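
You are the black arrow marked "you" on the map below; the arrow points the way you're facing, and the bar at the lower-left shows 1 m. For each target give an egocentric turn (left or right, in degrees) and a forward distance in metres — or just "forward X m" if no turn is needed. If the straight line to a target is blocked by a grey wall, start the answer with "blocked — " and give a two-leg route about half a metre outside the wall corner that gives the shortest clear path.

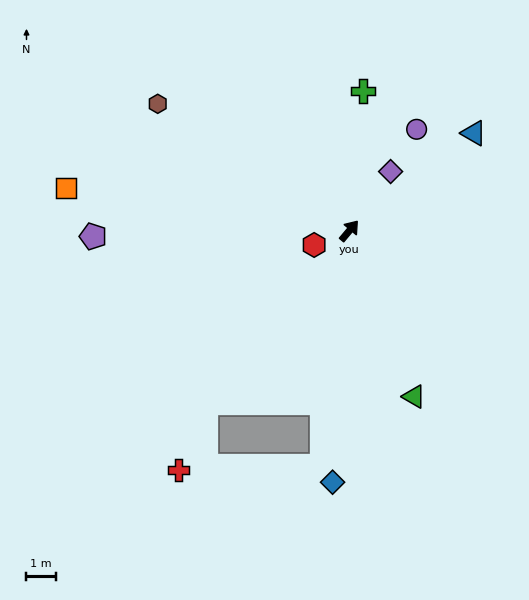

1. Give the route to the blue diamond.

turn right 144°, forward 8.6 m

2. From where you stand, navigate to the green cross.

turn left 34°, forward 4.8 m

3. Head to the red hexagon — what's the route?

turn left 152°, forward 1.3 m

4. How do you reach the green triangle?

turn right 119°, forward 6.1 m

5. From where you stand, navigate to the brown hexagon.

turn left 96°, forward 7.9 m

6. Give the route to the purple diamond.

turn left 5°, forward 2.5 m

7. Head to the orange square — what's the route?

turn left 121°, forward 9.8 m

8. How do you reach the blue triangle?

turn right 12°, forward 5.4 m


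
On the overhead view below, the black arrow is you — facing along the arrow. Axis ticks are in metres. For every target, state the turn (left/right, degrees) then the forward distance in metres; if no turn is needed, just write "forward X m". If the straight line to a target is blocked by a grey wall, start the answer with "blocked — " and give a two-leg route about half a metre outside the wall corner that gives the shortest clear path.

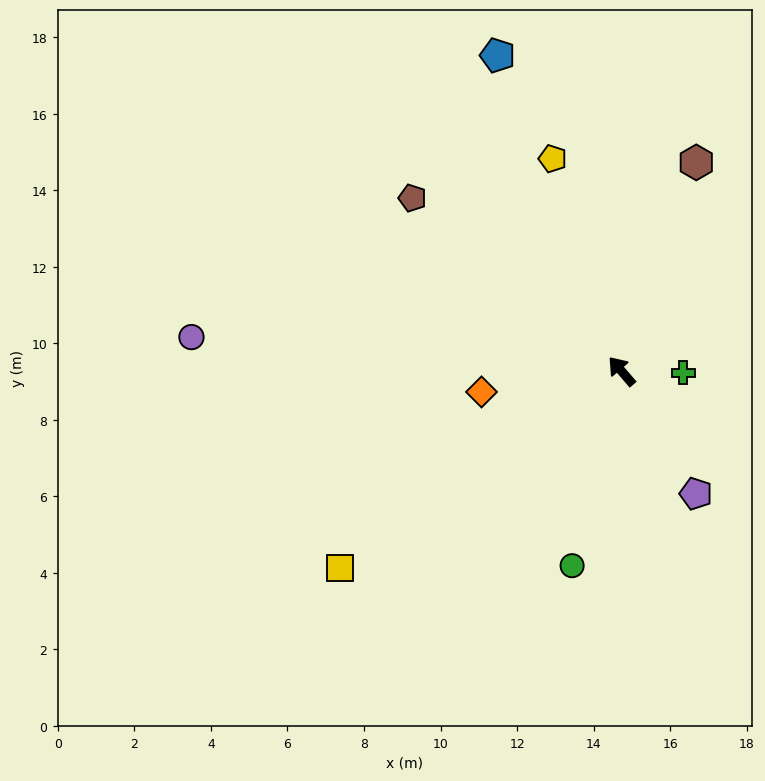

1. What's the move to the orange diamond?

turn left 58°, forward 3.7 m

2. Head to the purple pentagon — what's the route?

turn left 171°, forward 3.7 m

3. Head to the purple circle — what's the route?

turn left 45°, forward 11.3 m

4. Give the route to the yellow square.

turn left 84°, forward 9.0 m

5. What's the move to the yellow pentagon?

turn right 23°, forward 5.8 m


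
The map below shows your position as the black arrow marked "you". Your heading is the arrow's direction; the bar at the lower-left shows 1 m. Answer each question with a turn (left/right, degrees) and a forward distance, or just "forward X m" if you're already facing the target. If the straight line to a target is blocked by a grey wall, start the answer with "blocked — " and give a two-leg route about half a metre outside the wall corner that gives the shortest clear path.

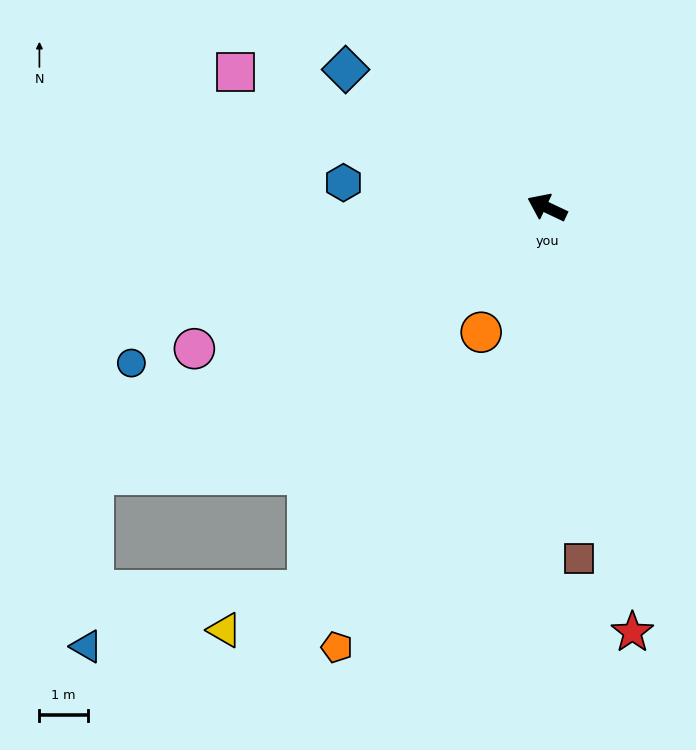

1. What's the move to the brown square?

turn left 121°, forward 7.2 m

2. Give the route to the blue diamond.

turn right 9°, forward 5.0 m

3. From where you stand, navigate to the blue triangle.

blocked — turn left 56°, forward 10.8 m, then turn left 57°, forward 3.5 m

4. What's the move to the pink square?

forward 7.0 m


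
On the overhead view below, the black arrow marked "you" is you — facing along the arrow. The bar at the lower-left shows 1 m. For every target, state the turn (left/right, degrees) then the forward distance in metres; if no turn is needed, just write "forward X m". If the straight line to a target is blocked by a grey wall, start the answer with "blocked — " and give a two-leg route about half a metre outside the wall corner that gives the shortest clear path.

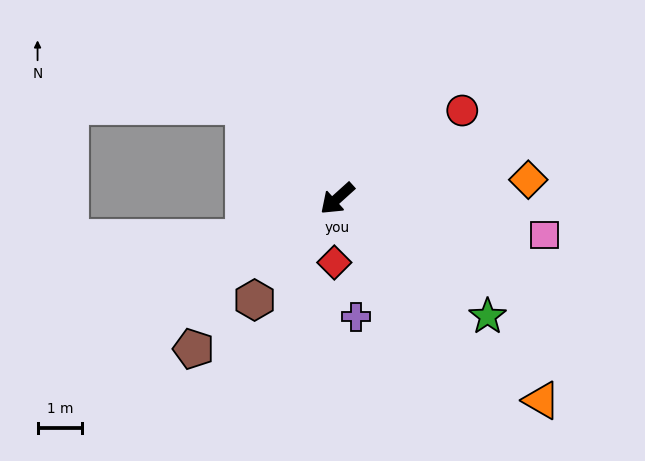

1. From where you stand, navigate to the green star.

turn left 100°, forward 4.3 m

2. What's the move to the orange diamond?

turn left 144°, forward 4.3 m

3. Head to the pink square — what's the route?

turn left 128°, forward 4.7 m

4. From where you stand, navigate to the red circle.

turn left 173°, forward 3.4 m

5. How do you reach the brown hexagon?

turn left 9°, forward 2.9 m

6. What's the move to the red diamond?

turn left 45°, forward 1.4 m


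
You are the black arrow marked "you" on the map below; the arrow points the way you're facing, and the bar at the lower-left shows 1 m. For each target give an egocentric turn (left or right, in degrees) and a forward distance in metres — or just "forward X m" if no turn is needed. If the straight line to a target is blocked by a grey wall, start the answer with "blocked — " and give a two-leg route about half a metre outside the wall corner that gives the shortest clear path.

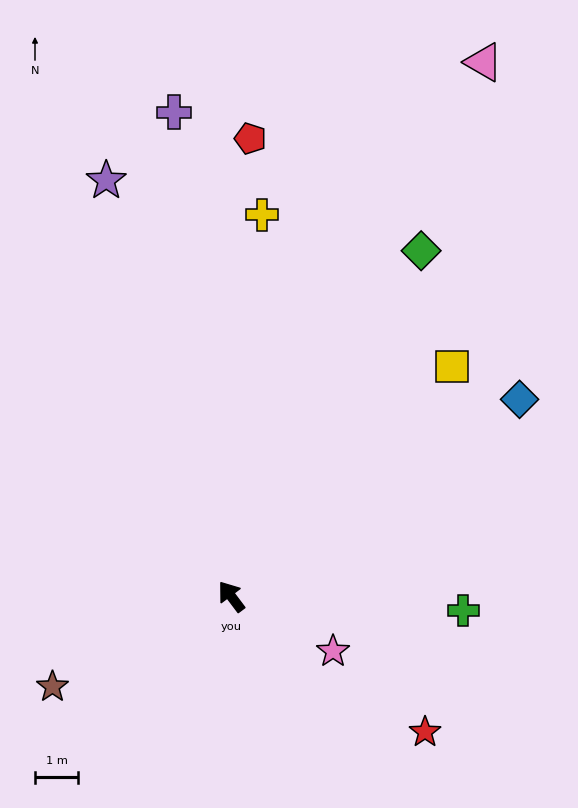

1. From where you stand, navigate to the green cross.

turn right 130°, forward 5.4 m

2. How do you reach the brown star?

turn left 80°, forward 4.6 m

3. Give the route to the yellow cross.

turn right 42°, forward 8.9 m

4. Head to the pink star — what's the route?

turn right 155°, forward 2.7 m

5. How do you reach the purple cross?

turn right 30°, forward 11.3 m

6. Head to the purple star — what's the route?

turn right 20°, forward 10.0 m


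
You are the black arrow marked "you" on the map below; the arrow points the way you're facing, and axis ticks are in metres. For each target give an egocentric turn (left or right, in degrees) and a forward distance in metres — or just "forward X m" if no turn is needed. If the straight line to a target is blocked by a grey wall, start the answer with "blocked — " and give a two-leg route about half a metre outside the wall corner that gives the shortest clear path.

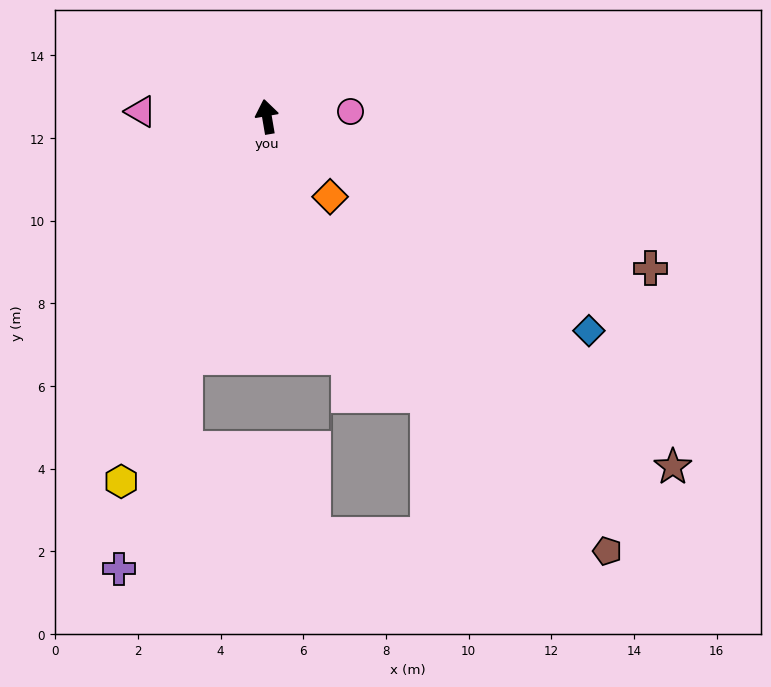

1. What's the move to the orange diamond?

turn right 151°, forward 2.5 m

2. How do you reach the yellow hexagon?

turn left 149°, forward 9.5 m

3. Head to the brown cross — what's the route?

turn right 121°, forward 10.0 m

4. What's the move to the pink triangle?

turn left 78°, forward 3.1 m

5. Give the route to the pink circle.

turn right 96°, forward 2.0 m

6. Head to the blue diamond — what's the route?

turn right 133°, forward 9.4 m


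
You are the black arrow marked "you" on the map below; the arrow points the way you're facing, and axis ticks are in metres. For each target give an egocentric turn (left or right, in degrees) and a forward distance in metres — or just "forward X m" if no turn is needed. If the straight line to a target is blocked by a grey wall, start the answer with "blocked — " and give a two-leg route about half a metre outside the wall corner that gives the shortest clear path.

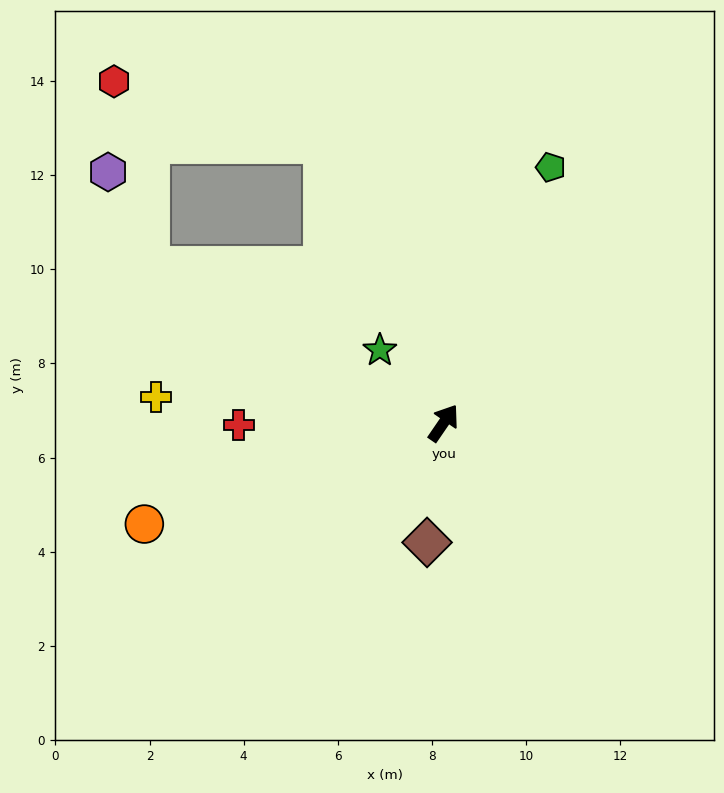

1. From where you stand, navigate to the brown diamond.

turn right 153°, forward 2.6 m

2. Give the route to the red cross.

turn left 125°, forward 4.4 m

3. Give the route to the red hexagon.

blocked — turn left 58°, forward 6.5 m, then turn left 50°, forward 4.7 m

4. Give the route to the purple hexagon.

blocked — turn left 96°, forward 7.1 m, then turn right 38°, forward 2.2 m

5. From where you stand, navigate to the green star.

turn left 76°, forward 2.1 m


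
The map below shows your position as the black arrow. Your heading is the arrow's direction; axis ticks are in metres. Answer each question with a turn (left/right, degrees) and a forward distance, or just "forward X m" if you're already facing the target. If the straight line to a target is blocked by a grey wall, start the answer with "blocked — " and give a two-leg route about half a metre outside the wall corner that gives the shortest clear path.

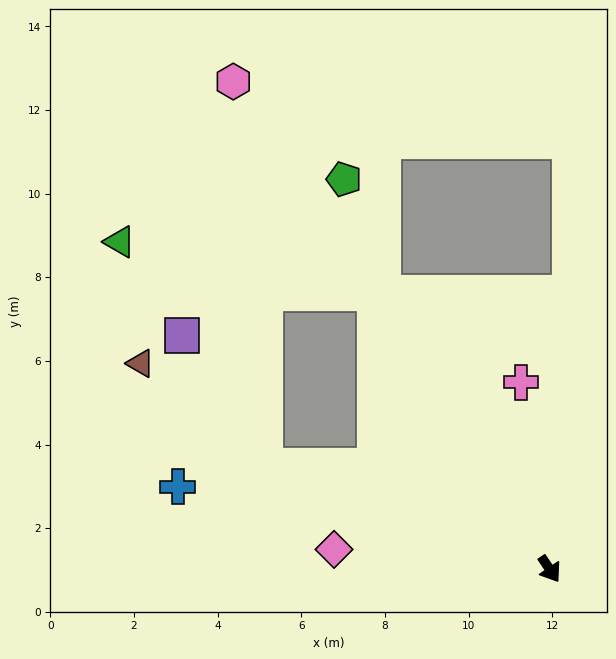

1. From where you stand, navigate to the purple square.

blocked — turn right 144°, forward 7.2 m, then turn right 37°, forward 3.7 m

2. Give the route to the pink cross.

turn left 155°, forward 4.5 m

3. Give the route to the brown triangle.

blocked — turn right 144°, forward 7.2 m, then turn right 19°, forward 3.8 m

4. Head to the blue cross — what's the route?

turn right 136°, forward 9.1 m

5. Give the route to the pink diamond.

turn right 129°, forward 5.2 m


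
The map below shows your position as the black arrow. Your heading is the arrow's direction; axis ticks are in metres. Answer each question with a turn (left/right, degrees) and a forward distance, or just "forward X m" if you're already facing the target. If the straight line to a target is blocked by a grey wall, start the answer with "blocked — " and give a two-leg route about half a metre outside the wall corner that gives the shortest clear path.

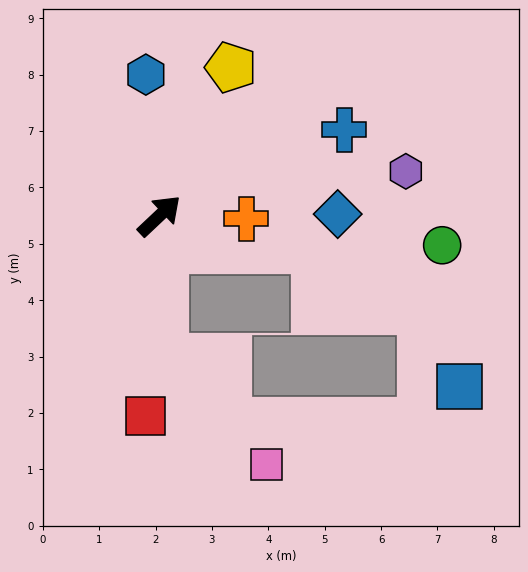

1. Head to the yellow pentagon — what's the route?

turn left 21°, forward 2.9 m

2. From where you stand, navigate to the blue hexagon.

turn left 52°, forward 2.5 m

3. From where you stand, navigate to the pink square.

blocked — turn right 131°, forward 2.5 m, then turn left 41°, forward 2.6 m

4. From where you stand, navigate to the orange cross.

turn right 45°, forward 1.5 m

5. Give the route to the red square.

turn right 137°, forward 3.6 m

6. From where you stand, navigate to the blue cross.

turn right 18°, forward 3.6 m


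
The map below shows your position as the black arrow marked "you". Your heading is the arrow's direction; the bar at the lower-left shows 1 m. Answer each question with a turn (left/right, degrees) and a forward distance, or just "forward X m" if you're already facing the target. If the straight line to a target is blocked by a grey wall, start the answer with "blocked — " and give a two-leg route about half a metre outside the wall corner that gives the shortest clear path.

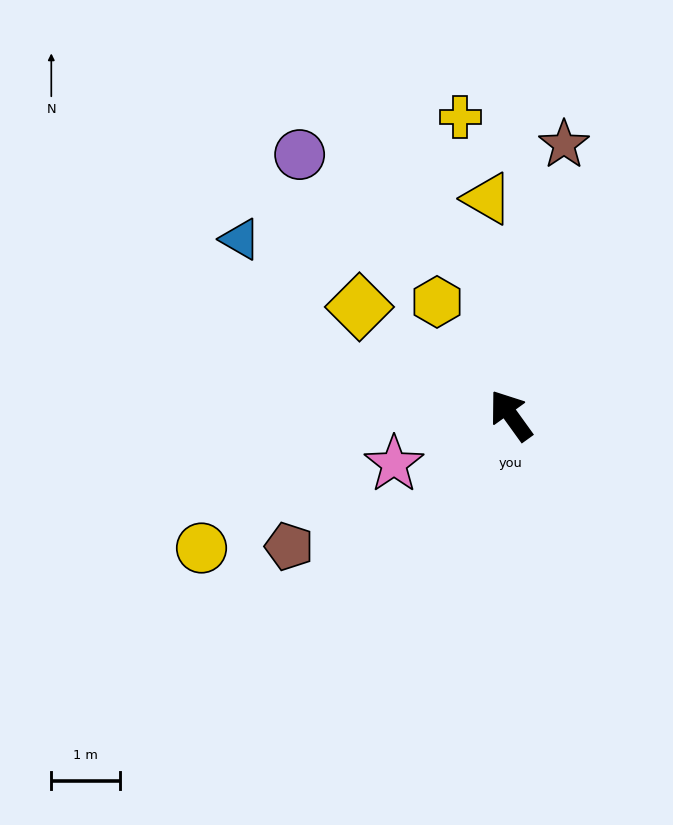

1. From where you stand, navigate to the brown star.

turn right 47°, forward 4.0 m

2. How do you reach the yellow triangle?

turn right 30°, forward 3.2 m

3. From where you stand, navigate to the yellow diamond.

turn left 19°, forward 2.7 m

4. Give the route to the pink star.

turn left 77°, forward 1.9 m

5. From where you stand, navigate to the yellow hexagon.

turn right 3°, forward 2.0 m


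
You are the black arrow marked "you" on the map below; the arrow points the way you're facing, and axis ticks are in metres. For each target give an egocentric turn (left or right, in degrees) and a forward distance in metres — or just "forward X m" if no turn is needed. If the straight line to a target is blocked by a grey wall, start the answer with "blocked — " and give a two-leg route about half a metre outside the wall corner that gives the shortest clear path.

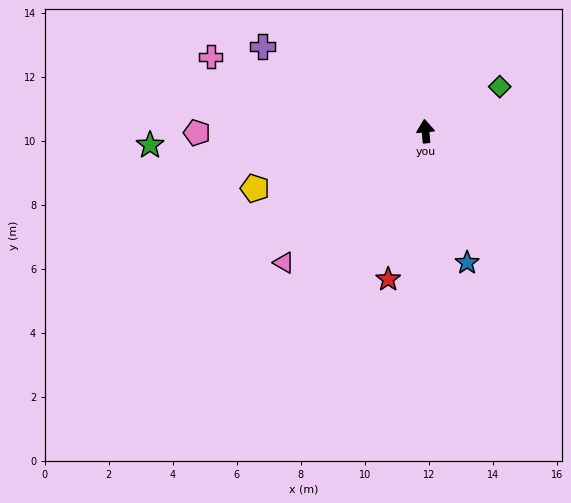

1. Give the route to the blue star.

turn right 168°, forward 4.3 m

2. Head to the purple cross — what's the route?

turn left 57°, forward 5.7 m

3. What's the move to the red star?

turn left 160°, forward 4.8 m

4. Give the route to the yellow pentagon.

turn left 103°, forward 5.6 m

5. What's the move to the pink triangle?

turn left 128°, forward 6.0 m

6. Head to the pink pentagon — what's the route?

turn left 85°, forward 7.1 m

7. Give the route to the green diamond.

turn right 64°, forward 2.7 m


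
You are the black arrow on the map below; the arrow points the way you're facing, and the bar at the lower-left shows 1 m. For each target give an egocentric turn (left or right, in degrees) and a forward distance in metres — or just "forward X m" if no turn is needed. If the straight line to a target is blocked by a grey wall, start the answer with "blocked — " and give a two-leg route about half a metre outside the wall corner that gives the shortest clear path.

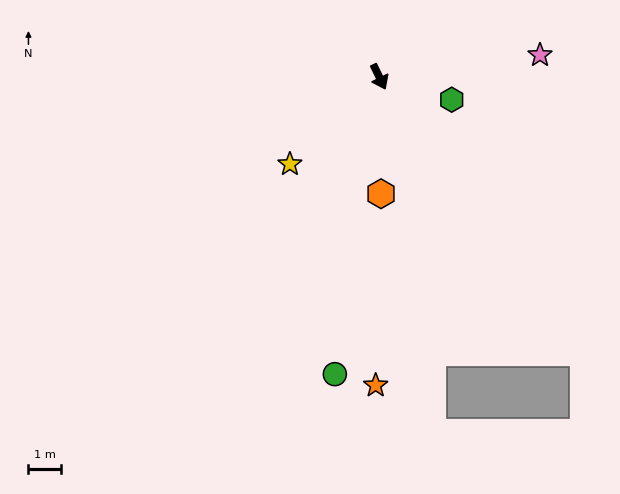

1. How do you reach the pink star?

turn left 72°, forward 5.0 m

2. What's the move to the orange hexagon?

turn right 25°, forward 3.6 m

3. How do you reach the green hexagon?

turn left 47°, forward 2.4 m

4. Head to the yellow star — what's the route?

turn right 72°, forward 3.9 m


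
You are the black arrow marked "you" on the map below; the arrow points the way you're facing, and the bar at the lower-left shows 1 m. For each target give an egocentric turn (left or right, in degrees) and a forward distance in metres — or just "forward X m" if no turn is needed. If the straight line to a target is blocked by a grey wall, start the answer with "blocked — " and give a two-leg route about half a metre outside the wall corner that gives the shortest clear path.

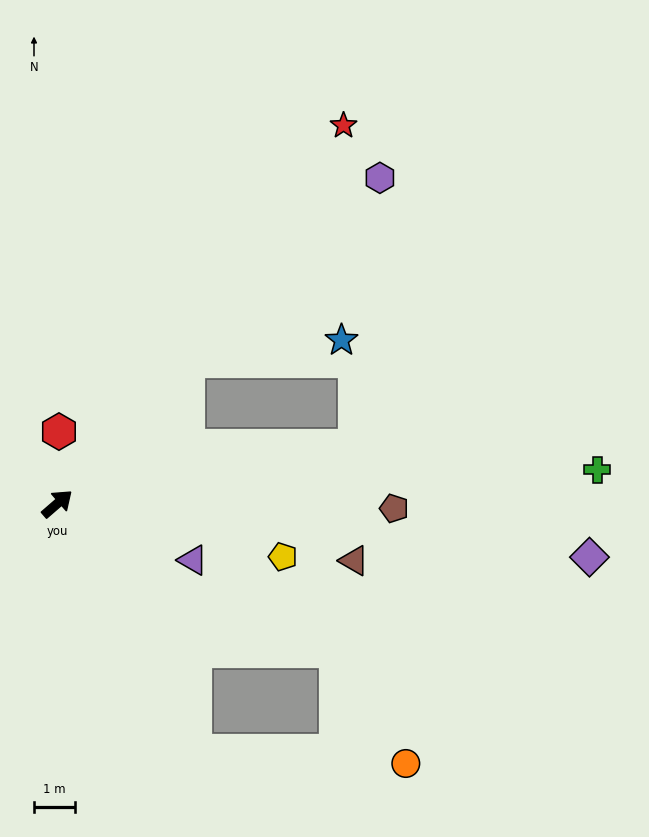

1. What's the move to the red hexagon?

turn left 48°, forward 1.8 m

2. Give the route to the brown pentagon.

turn right 42°, forward 8.2 m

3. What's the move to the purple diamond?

turn right 47°, forward 13.0 m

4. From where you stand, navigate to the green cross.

turn right 37°, forward 13.1 m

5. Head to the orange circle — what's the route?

blocked — turn right 102°, forward 6.9 m, then turn left 58°, forward 5.2 m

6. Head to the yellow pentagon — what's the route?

turn right 54°, forward 5.6 m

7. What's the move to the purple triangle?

turn right 64°, forward 3.6 m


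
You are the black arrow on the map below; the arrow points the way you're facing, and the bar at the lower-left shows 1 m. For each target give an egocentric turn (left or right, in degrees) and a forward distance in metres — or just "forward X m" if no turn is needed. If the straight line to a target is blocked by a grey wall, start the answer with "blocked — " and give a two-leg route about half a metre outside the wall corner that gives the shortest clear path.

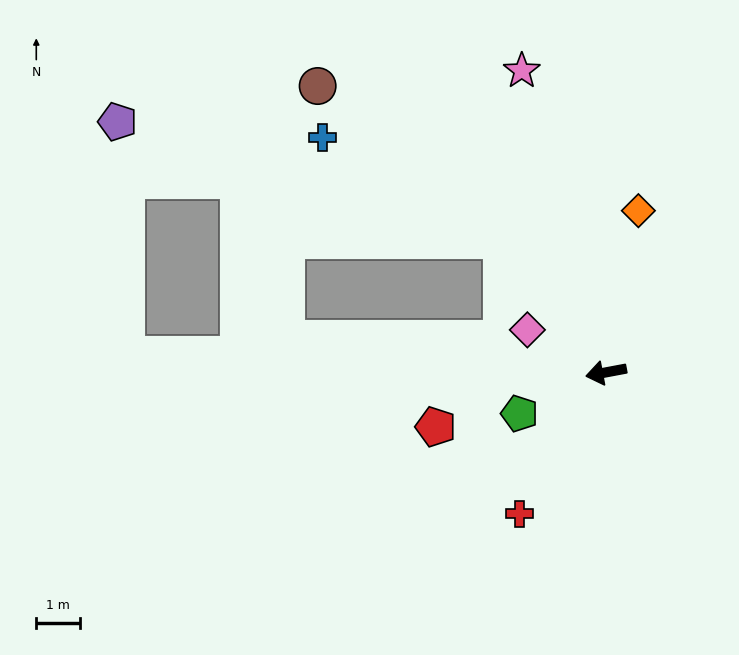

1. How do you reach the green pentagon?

turn left 15°, forward 2.2 m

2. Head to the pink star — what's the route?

turn right 85°, forward 7.1 m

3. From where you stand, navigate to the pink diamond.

turn right 39°, forward 2.0 m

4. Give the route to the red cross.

turn left 48°, forward 3.8 m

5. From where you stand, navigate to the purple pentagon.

blocked — turn right 62°, forward 3.8 m, then turn left 34°, forward 9.1 m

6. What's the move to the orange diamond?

turn right 112°, forward 3.7 m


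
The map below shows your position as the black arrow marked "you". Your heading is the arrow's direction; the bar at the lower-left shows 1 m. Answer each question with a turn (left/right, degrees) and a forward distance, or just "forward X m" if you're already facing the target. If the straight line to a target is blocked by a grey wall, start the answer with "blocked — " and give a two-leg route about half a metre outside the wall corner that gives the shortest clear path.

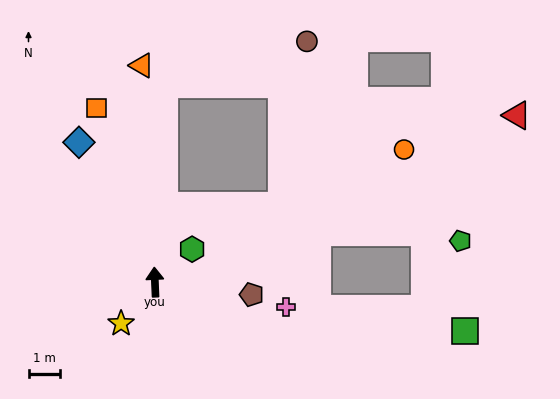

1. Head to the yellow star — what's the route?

turn left 138°, forward 1.7 m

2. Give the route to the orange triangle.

forward 6.8 m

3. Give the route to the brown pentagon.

turn right 100°, forward 3.1 m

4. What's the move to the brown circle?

blocked — turn right 5°, forward 6.2 m, then turn right 70°, forward 4.7 m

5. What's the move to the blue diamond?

turn left 26°, forward 5.0 m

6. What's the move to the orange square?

turn left 16°, forward 5.8 m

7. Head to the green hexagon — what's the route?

turn right 51°, forward 1.6 m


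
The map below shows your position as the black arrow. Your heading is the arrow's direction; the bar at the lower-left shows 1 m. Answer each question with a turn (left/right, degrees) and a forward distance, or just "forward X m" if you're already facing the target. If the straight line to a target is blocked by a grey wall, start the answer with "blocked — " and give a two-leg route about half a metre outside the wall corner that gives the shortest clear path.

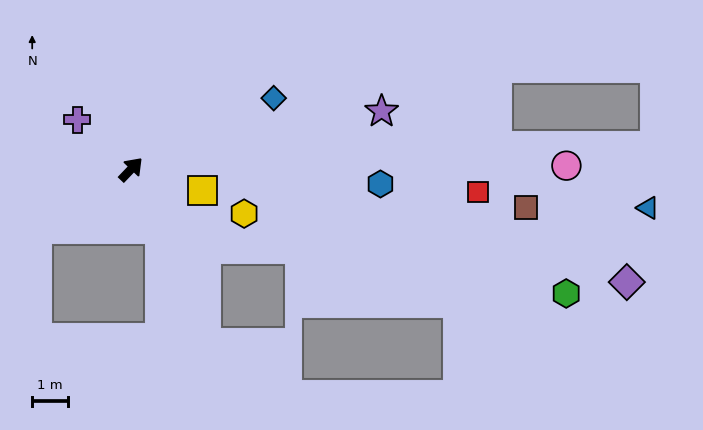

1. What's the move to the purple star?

turn right 33°, forward 7.2 m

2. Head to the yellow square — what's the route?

turn right 63°, forward 2.1 m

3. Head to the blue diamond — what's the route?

turn right 20°, forward 4.4 m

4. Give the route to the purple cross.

turn left 91°, forward 2.0 m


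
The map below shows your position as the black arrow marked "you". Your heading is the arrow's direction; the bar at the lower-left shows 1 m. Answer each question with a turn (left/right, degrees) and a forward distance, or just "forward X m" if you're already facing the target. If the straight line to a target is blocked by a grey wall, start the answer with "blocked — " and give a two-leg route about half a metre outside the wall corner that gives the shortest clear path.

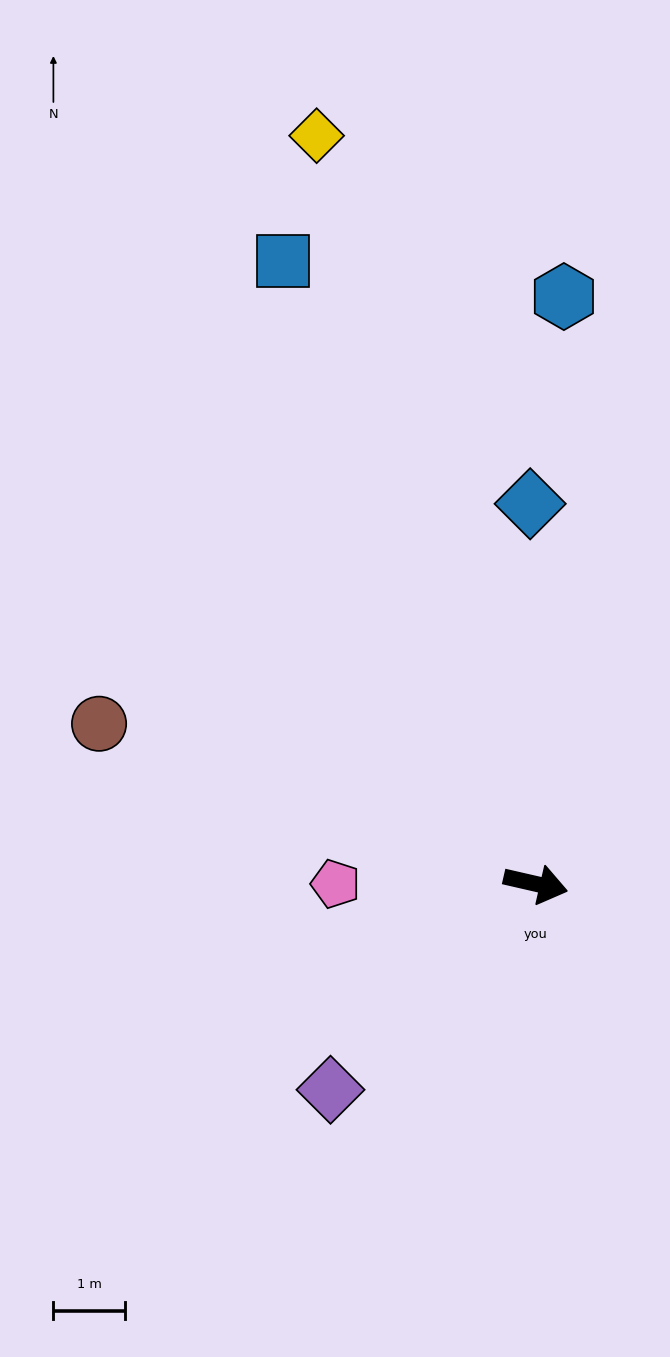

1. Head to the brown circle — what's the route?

turn left 173°, forward 6.5 m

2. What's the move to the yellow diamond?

turn left 119°, forward 10.8 m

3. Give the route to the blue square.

turn left 125°, forward 9.4 m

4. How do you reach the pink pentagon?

turn right 167°, forward 2.8 m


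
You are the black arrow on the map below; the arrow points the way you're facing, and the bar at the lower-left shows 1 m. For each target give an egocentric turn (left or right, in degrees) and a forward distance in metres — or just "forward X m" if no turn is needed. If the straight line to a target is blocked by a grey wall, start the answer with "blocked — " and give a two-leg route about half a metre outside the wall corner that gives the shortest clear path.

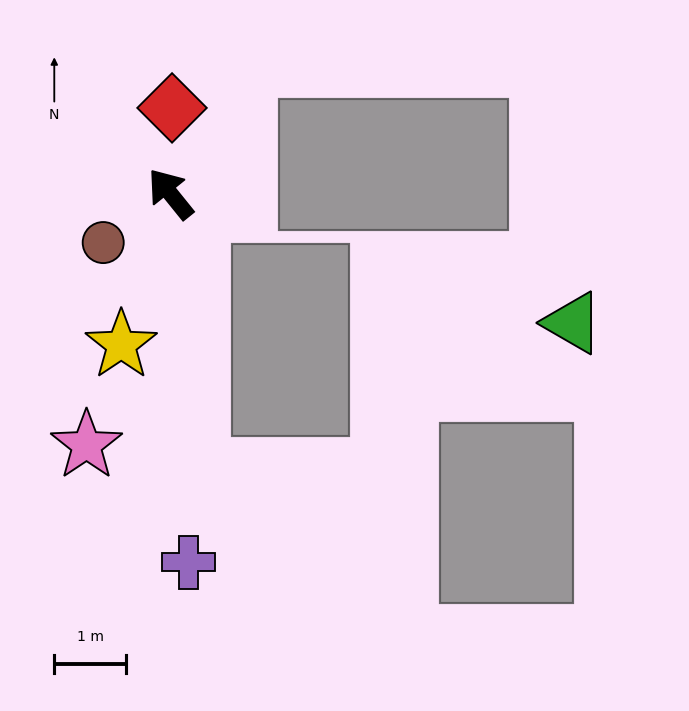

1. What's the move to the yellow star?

turn left 123°, forward 2.2 m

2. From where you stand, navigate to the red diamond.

turn right 40°, forward 1.2 m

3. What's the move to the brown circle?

turn left 87°, forward 1.2 m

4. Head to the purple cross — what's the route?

turn left 144°, forward 5.1 m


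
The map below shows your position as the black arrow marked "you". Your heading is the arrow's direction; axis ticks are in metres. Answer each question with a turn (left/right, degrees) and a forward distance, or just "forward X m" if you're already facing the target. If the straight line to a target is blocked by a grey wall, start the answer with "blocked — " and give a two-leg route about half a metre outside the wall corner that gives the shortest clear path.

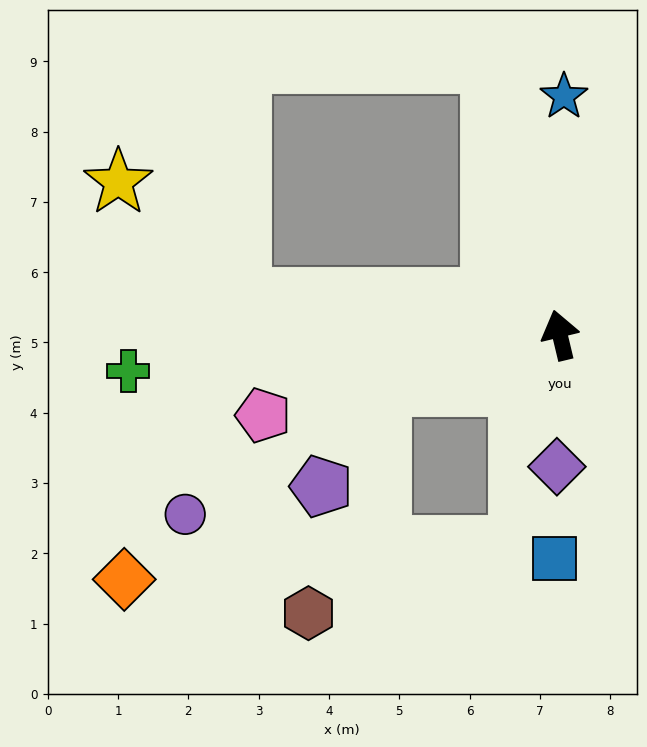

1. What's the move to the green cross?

turn left 81°, forward 6.2 m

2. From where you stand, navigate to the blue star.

turn right 14°, forward 3.4 m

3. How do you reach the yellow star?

blocked — turn left 70°, forward 4.6 m, then turn right 37°, forward 2.4 m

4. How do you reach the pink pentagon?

turn left 92°, forward 4.4 m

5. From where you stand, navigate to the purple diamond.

turn left 165°, forward 1.9 m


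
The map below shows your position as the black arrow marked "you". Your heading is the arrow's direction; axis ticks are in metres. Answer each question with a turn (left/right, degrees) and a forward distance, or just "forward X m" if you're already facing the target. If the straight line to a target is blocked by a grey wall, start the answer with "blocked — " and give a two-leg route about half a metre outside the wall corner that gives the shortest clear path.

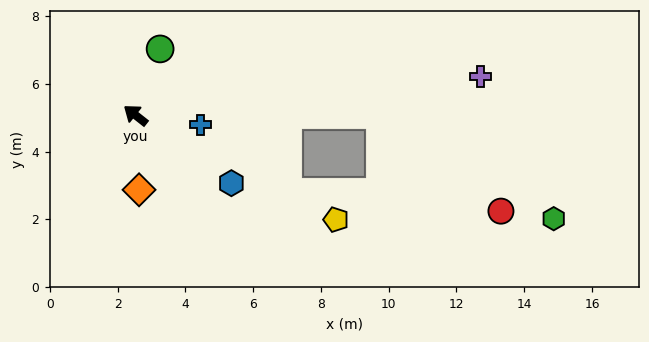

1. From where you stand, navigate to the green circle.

turn right 72°, forward 2.1 m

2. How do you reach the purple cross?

turn right 135°, forward 10.2 m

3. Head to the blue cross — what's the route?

turn right 150°, forward 1.9 m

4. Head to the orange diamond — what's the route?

turn left 131°, forward 2.2 m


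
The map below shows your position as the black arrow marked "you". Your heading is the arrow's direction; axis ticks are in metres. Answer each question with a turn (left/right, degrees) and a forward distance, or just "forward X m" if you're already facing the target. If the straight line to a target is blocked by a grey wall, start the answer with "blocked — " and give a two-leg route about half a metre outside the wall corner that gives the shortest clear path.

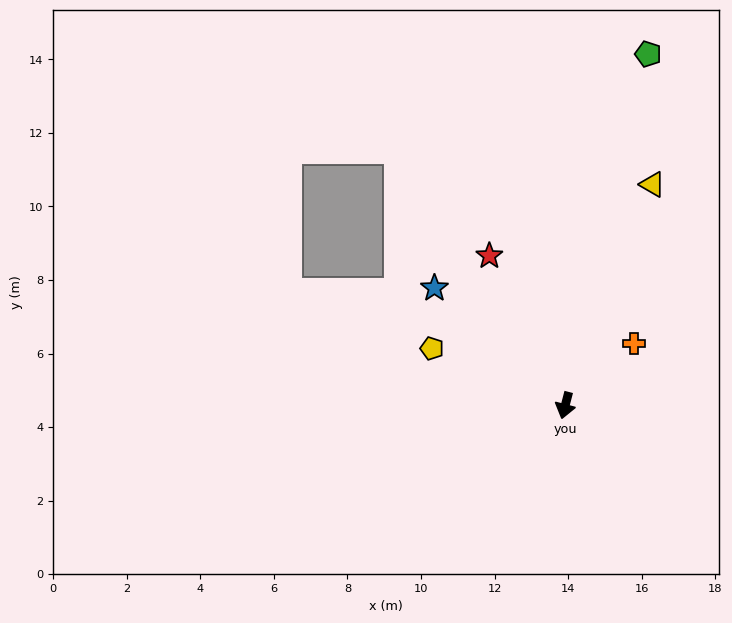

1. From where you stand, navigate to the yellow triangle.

turn left 173°, forward 6.5 m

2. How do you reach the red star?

turn right 139°, forward 4.6 m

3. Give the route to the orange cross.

turn left 147°, forward 2.5 m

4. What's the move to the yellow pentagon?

turn right 99°, forward 3.9 m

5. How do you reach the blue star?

turn right 117°, forward 4.8 m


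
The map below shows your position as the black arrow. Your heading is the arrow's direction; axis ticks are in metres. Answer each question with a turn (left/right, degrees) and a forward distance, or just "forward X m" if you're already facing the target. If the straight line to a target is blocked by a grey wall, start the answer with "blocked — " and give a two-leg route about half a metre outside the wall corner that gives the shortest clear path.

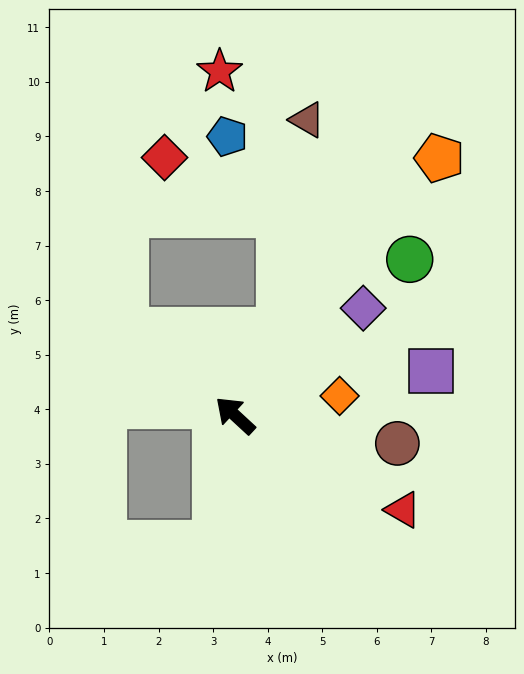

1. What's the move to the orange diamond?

turn right 127°, forward 1.9 m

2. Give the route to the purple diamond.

turn right 97°, forward 3.1 m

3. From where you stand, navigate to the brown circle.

turn right 147°, forward 3.0 m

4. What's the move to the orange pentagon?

turn right 86°, forward 6.0 m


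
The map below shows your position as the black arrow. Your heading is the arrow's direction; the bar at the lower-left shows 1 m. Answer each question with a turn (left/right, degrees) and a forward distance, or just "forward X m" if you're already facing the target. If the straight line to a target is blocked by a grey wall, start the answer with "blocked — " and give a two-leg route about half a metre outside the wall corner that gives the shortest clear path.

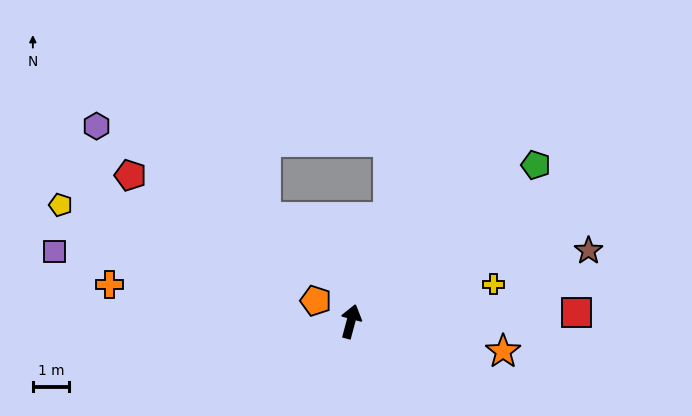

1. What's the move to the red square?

turn right 73°, forward 6.2 m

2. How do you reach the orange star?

turn right 86°, forward 4.3 m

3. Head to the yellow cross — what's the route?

turn right 60°, forward 4.0 m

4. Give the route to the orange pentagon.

turn left 74°, forward 1.1 m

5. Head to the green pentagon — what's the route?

turn right 35°, forward 6.6 m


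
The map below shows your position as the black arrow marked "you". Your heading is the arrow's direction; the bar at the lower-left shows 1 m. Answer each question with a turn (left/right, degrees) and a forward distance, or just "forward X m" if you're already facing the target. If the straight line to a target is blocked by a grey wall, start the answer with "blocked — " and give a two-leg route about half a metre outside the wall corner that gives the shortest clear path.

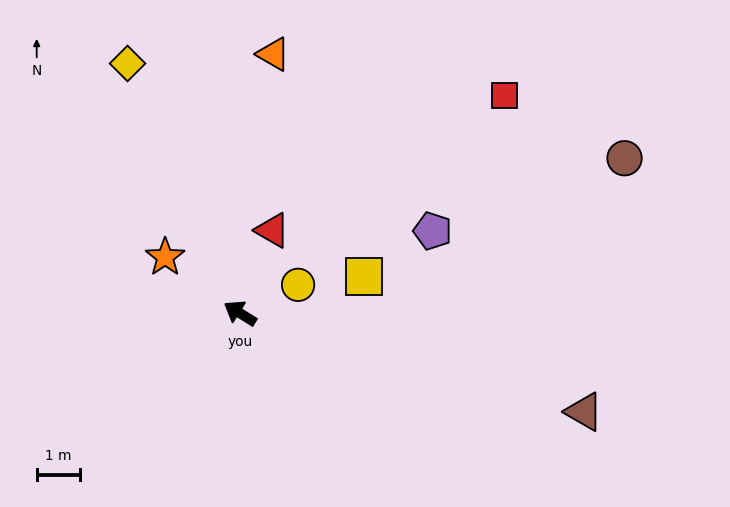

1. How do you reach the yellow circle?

turn right 122°, forward 1.5 m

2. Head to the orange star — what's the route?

turn right 5°, forward 2.2 m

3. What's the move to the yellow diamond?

turn right 34°, forward 6.4 m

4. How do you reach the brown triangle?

turn right 164°, forward 8.3 m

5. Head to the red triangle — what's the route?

turn right 79°, forward 2.1 m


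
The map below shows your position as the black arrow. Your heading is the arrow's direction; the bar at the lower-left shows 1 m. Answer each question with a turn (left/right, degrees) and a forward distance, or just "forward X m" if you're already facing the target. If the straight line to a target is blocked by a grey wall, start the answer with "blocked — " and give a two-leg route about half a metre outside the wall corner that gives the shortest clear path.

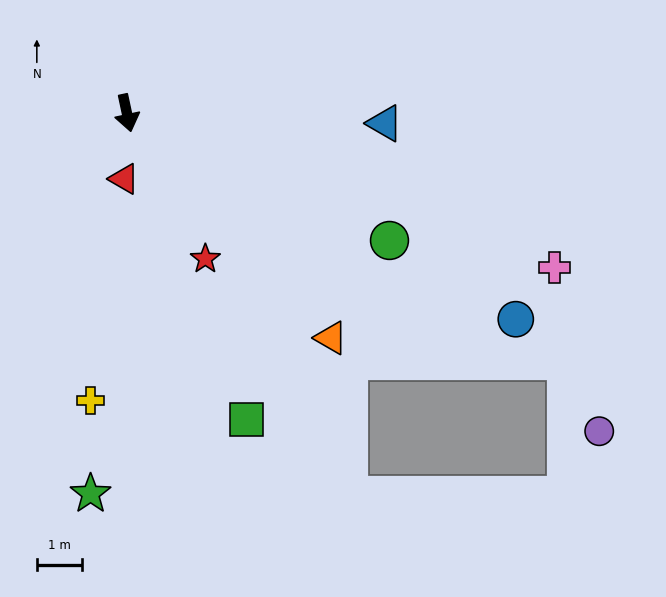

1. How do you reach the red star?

turn left 16°, forward 3.6 m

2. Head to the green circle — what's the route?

turn left 52°, forward 6.4 m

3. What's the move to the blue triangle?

turn left 76°, forward 5.7 m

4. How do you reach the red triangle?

turn right 14°, forward 1.4 m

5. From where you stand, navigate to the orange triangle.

turn left 30°, forward 6.7 m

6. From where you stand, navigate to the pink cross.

turn left 58°, forward 10.0 m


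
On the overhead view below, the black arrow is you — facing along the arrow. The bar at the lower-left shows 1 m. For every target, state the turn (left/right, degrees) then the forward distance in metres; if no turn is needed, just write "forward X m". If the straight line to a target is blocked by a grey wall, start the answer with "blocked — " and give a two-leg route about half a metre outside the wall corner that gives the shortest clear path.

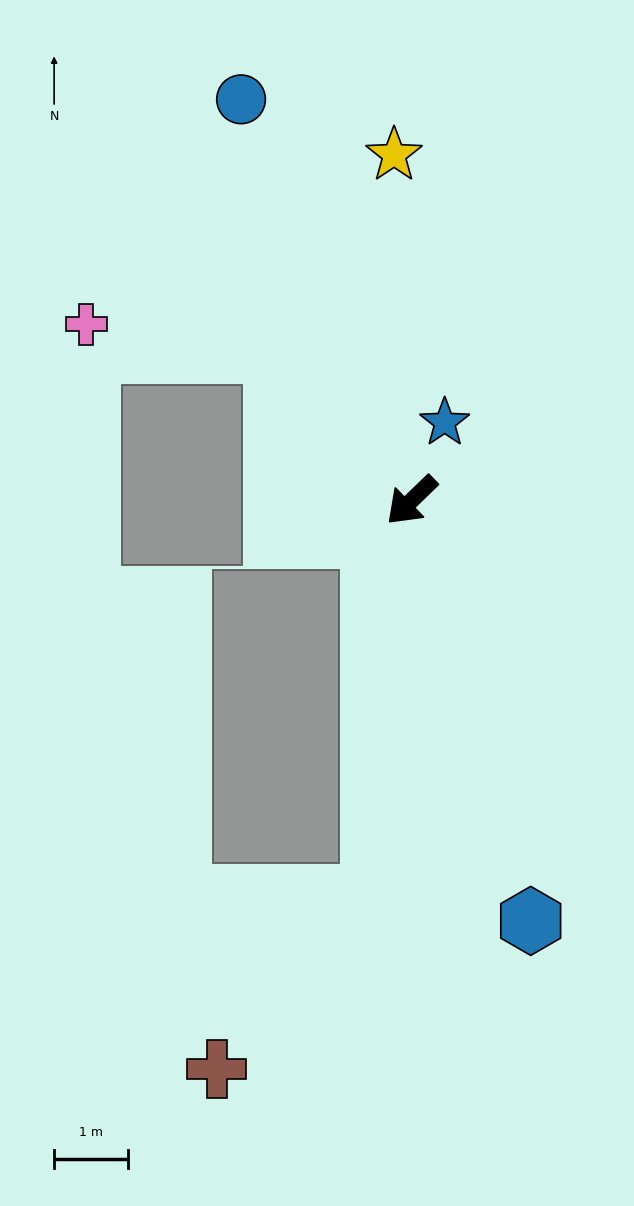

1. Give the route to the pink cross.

blocked — turn right 91°, forward 2.7 m, then turn left 38°, forward 2.6 m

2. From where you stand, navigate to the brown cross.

blocked — turn left 40°, forward 5.4 m, then turn right 36°, forward 3.2 m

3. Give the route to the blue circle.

turn right 111°, forward 5.9 m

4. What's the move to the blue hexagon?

turn left 62°, forward 5.9 m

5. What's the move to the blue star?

turn right 157°, forward 1.2 m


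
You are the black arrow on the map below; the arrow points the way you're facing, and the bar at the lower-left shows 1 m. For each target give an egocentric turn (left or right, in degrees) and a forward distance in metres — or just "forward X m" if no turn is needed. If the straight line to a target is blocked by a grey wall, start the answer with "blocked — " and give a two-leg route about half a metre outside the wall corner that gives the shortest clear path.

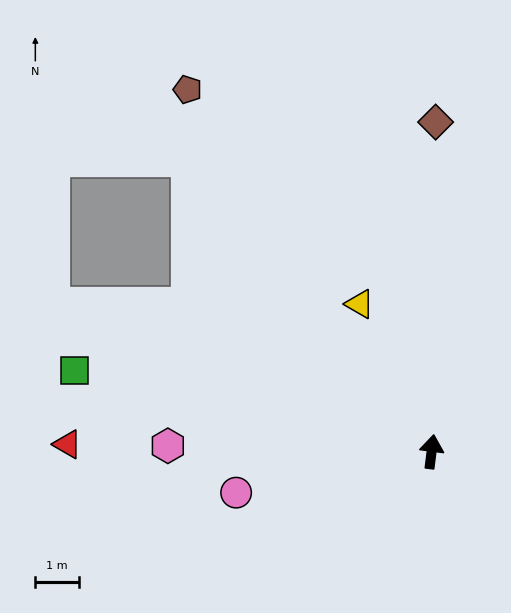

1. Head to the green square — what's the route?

turn left 84°, forward 8.4 m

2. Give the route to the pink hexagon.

turn left 96°, forward 6.0 m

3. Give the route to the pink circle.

turn left 109°, forward 4.6 m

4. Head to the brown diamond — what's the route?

turn left 7°, forward 7.5 m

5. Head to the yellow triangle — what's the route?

turn left 33°, forward 3.7 m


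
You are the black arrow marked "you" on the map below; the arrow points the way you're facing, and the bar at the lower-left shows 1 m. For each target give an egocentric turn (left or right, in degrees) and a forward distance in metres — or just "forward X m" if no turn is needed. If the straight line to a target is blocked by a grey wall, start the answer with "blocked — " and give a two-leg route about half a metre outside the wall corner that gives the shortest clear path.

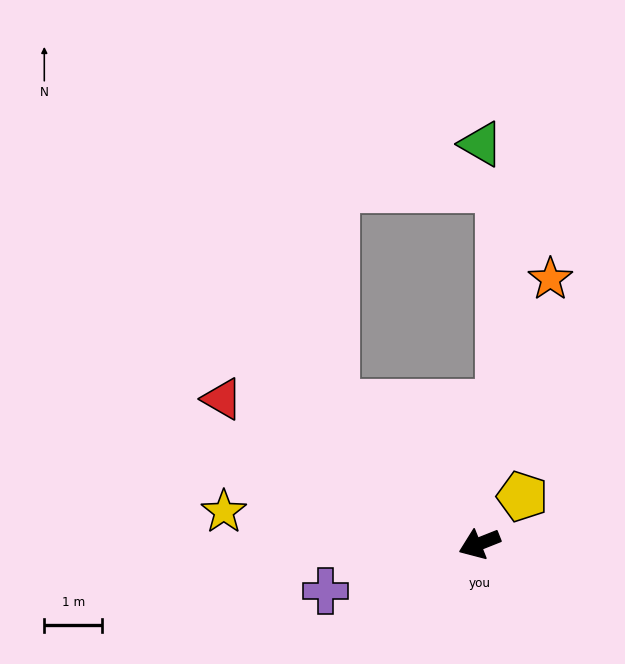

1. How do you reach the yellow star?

turn right 29°, forward 4.5 m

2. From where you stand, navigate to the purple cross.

turn right 5°, forward 2.8 m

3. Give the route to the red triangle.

turn right 51°, forward 5.1 m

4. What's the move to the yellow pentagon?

turn right 154°, forward 1.1 m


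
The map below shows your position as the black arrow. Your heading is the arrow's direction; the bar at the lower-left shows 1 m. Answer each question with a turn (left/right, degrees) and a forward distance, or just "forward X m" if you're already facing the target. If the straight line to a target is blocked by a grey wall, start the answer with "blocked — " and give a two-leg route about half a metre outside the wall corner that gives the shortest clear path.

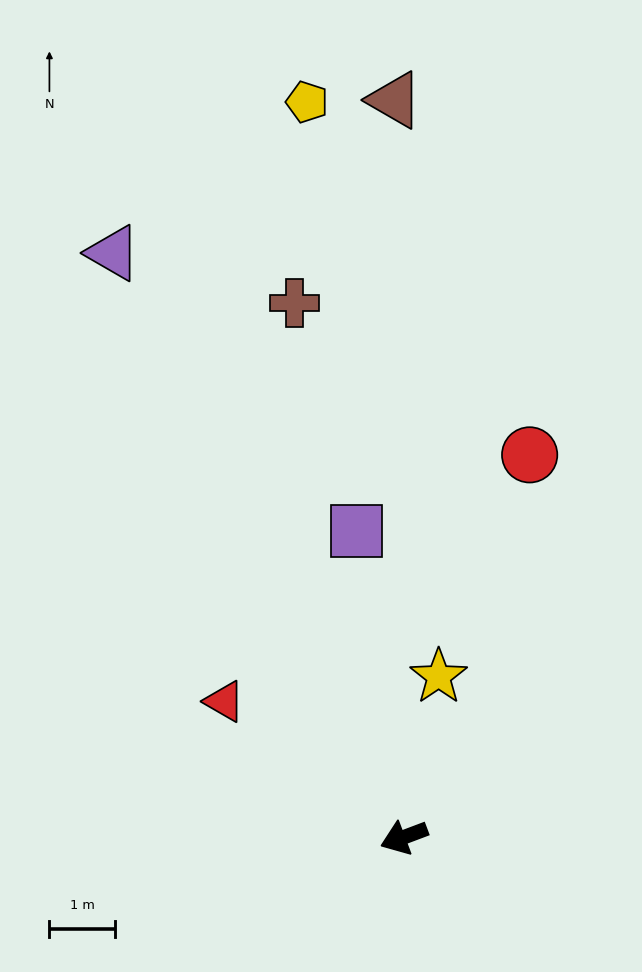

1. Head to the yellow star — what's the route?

turn right 123°, forward 2.5 m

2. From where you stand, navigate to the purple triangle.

turn right 84°, forward 10.0 m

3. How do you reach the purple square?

turn right 102°, forward 4.8 m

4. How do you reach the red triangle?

turn right 58°, forward 3.5 m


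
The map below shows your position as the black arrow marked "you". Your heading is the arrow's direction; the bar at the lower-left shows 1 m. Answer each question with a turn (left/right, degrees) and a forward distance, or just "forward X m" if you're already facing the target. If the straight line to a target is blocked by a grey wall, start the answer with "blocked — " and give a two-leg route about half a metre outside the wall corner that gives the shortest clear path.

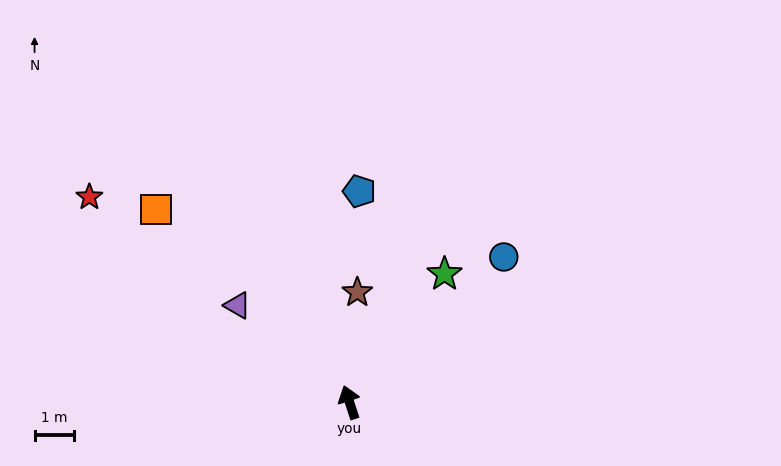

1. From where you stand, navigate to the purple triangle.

turn left 31°, forward 3.8 m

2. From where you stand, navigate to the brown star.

turn right 22°, forward 2.8 m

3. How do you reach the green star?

turn right 55°, forward 4.0 m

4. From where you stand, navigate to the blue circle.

turn right 65°, forward 5.4 m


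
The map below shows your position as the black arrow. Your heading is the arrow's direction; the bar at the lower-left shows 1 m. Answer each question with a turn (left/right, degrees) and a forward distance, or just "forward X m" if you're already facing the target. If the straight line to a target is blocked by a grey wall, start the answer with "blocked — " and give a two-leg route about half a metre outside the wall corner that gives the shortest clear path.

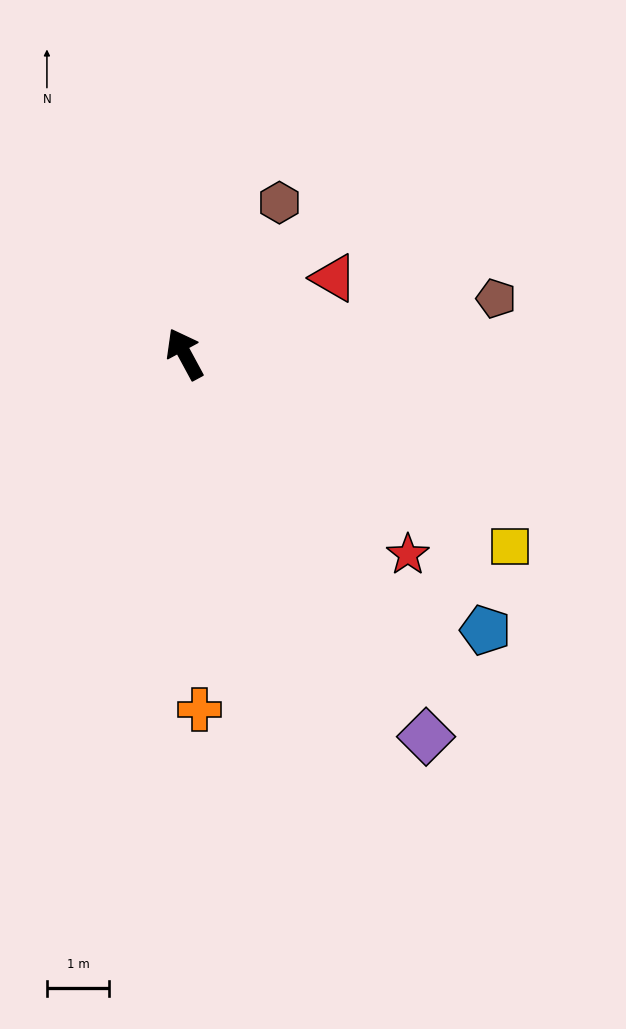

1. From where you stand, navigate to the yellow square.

turn right 149°, forward 6.1 m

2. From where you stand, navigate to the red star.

turn right 160°, forward 4.8 m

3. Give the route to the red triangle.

turn right 91°, forward 2.7 m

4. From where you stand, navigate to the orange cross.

turn left 154°, forward 5.7 m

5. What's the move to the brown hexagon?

turn right 60°, forward 2.9 m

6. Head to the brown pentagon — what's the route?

turn right 108°, forward 5.1 m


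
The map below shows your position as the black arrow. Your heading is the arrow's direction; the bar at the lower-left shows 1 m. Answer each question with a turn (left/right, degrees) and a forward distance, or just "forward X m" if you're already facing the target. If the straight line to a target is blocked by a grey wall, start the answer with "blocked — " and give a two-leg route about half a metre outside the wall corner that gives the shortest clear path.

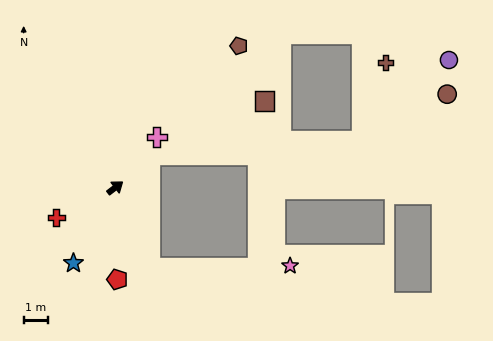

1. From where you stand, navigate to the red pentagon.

turn right 126°, forward 3.7 m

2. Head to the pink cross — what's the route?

turn left 13°, forward 2.6 m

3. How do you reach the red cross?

turn left 169°, forward 2.7 m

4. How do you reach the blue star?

turn right 156°, forward 3.5 m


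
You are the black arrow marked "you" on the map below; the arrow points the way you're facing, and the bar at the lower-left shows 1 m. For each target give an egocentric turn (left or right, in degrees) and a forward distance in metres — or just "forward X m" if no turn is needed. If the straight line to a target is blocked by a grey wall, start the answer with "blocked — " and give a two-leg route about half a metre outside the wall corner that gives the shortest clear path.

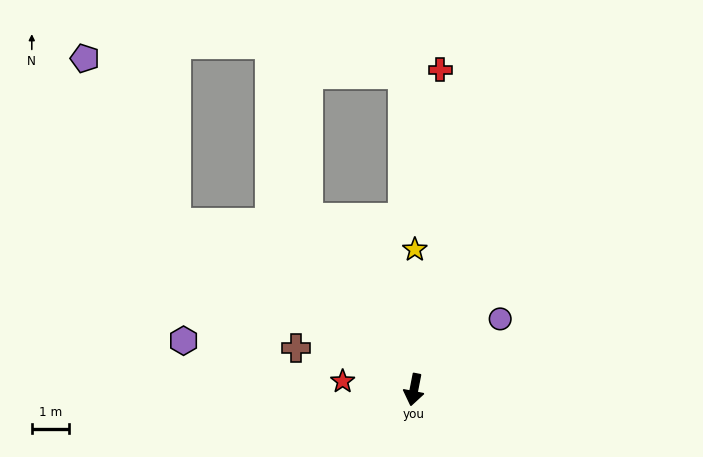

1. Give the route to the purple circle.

turn left 140°, forward 3.0 m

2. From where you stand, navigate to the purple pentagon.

blocked — turn right 114°, forward 7.9 m, then turn right 26°, forward 5.1 m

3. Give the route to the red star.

turn right 86°, forward 1.9 m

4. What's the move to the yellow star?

turn right 169°, forward 3.8 m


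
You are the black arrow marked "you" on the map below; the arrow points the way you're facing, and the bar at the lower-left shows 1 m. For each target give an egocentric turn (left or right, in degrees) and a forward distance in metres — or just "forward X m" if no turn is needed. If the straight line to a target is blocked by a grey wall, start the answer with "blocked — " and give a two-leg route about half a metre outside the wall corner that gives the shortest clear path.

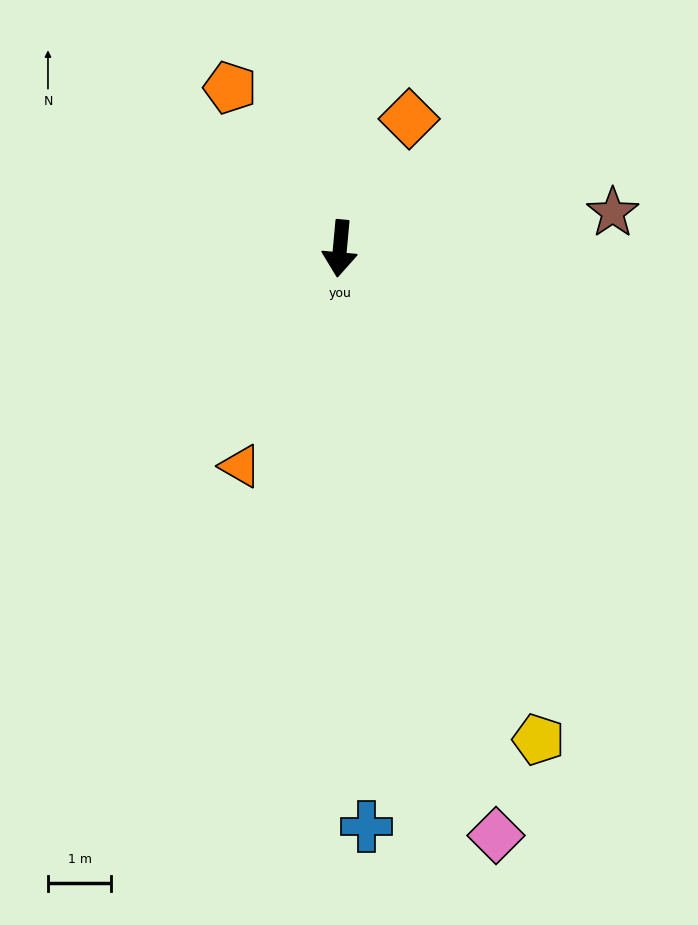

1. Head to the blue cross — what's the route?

turn left 8°, forward 9.1 m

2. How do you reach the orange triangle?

turn right 19°, forward 3.8 m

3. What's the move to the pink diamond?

turn left 20°, forward 9.6 m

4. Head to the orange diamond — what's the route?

turn left 157°, forward 2.3 m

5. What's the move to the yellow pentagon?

turn left 27°, forward 8.4 m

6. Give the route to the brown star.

turn left 103°, forward 4.4 m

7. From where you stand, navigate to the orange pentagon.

turn right 140°, forward 3.1 m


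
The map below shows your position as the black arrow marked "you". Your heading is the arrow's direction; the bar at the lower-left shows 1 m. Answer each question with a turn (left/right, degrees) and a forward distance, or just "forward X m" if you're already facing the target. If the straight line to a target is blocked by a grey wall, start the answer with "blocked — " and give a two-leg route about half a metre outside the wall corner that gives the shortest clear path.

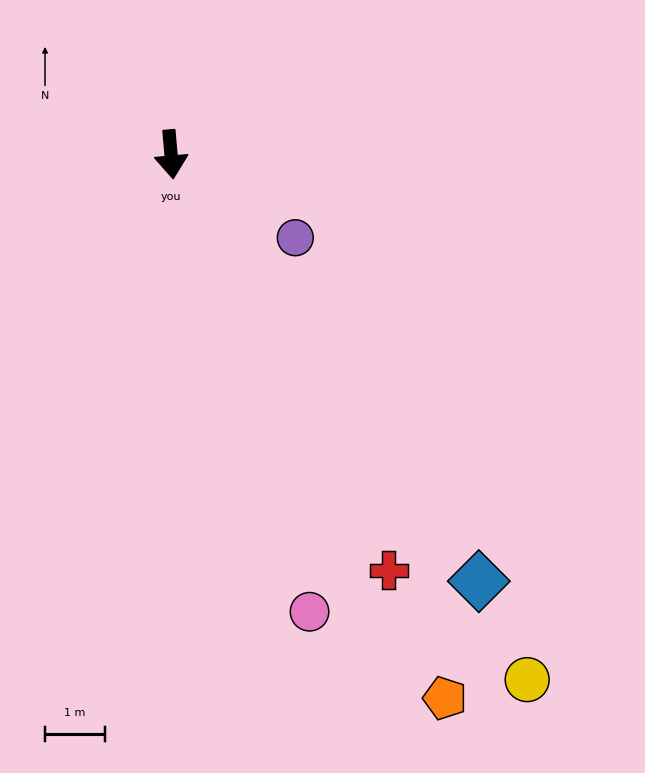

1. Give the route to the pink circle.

turn left 12°, forward 7.9 m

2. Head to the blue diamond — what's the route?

turn left 31°, forward 8.7 m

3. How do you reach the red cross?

turn left 23°, forward 7.8 m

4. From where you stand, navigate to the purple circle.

turn left 51°, forward 2.5 m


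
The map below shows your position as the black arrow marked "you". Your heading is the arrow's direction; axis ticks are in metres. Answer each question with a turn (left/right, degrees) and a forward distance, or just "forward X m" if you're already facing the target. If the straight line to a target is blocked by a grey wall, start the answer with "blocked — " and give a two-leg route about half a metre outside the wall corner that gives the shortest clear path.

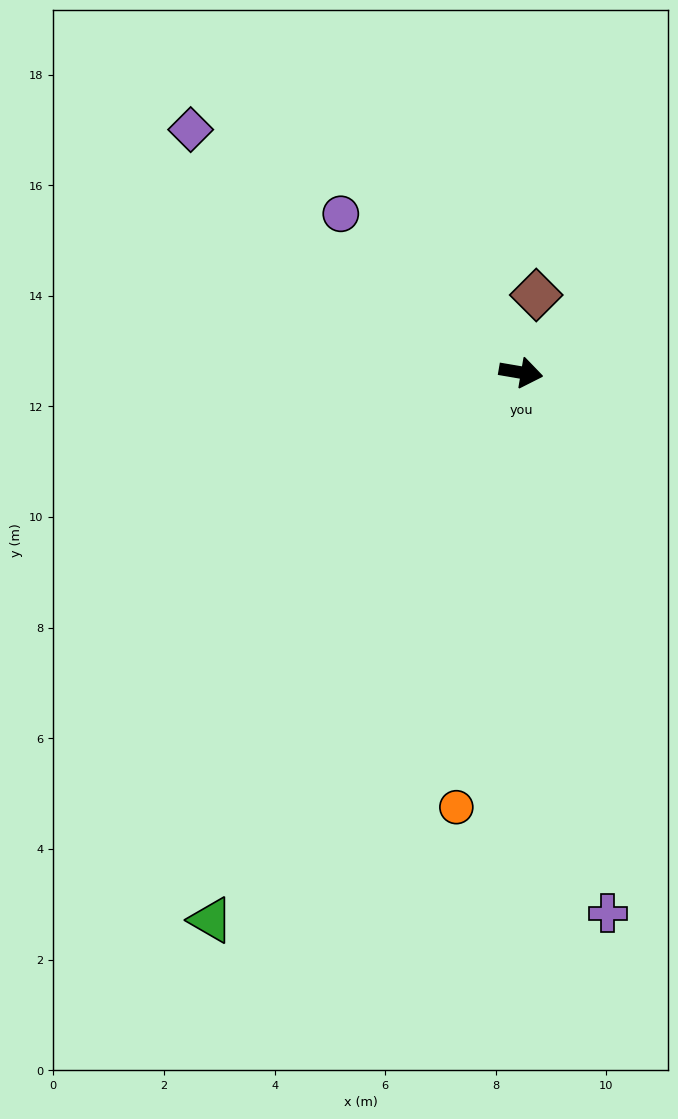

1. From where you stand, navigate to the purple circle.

turn left 148°, forward 4.3 m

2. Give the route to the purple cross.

turn right 71°, forward 9.9 m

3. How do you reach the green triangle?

turn right 110°, forward 11.4 m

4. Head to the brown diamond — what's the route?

turn left 88°, forward 1.4 m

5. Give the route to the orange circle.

turn right 89°, forward 7.9 m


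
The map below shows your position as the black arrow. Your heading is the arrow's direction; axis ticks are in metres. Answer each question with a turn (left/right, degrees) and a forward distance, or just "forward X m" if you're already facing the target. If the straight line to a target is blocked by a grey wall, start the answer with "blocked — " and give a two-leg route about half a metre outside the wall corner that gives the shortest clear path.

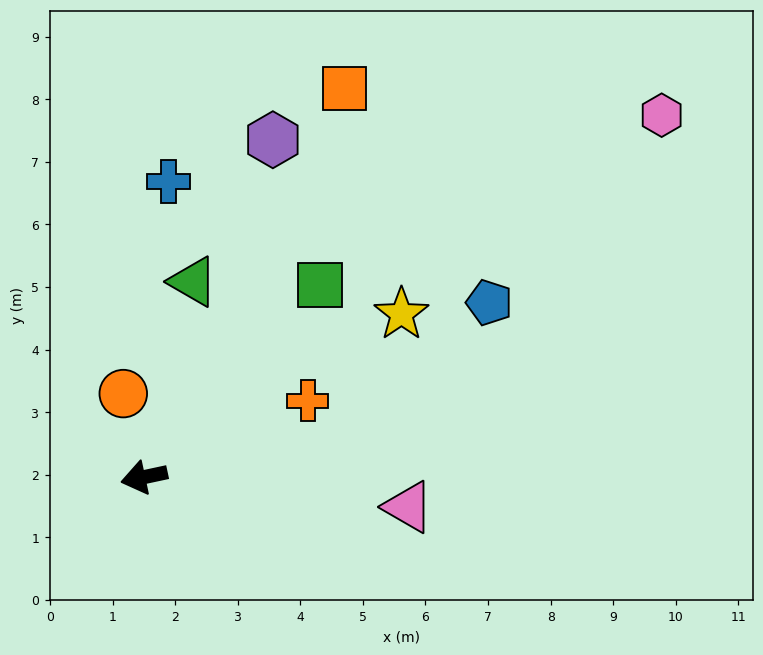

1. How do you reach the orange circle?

turn right 88°, forward 1.4 m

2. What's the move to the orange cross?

turn right 167°, forward 2.9 m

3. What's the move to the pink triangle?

turn left 161°, forward 4.2 m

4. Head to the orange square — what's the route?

turn right 129°, forward 7.0 m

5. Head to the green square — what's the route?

turn right 145°, forward 4.2 m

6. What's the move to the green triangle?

turn right 116°, forward 3.2 m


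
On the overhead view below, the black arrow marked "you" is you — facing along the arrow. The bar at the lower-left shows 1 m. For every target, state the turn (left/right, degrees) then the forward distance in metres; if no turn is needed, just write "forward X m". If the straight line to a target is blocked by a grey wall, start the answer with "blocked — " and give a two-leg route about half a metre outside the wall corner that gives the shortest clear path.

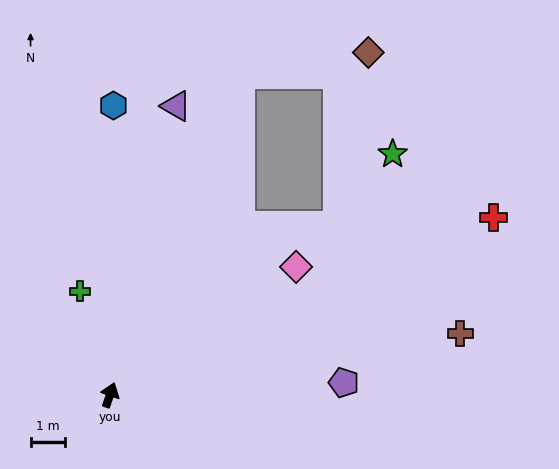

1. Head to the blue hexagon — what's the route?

turn left 19°, forward 8.4 m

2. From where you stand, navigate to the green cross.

turn left 35°, forward 3.1 m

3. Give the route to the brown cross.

turn right 61°, forward 10.3 m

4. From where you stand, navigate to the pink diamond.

turn right 36°, forward 6.5 m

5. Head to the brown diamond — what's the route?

blocked — turn right 3°, forward 10.0 m, then turn right 58°, forward 3.7 m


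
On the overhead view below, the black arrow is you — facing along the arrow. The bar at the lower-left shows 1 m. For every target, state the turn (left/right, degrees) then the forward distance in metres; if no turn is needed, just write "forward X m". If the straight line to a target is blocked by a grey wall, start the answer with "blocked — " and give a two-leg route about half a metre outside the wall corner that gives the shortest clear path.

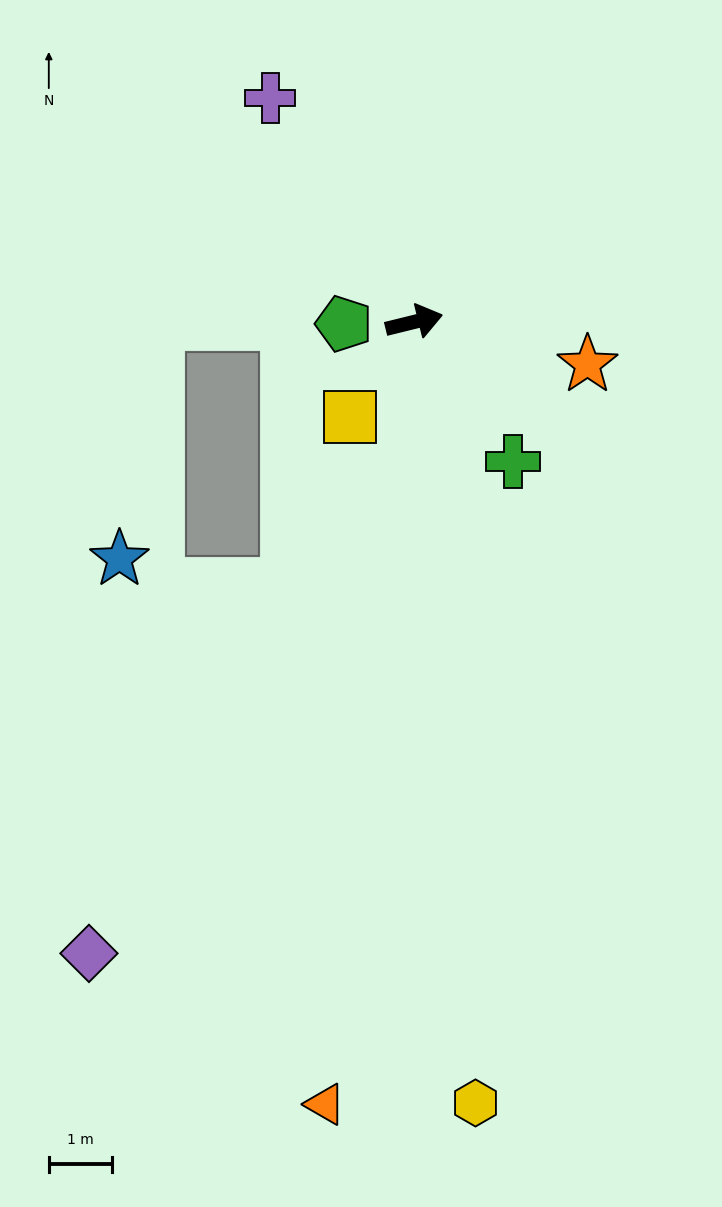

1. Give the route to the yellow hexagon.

turn right 99°, forward 12.5 m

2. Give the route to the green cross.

turn right 69°, forward 2.7 m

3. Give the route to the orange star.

turn right 28°, forward 2.8 m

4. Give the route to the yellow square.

turn right 138°, forward 1.8 m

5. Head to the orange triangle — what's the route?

turn right 110°, forward 12.5 m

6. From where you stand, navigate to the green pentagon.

turn left 168°, forward 1.1 m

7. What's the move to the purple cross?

turn left 109°, forward 4.2 m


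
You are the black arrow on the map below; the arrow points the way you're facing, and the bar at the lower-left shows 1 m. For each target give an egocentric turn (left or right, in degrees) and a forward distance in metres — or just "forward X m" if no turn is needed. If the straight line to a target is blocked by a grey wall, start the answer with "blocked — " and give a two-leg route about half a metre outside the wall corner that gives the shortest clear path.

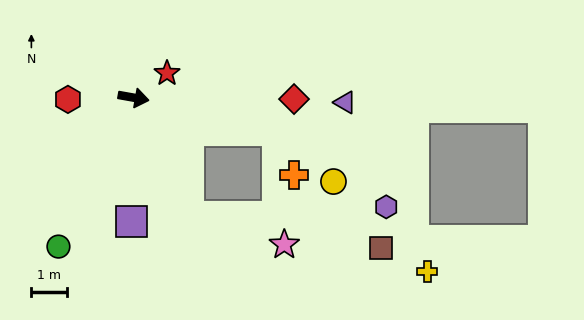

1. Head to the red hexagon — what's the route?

turn right 168°, forward 1.8 m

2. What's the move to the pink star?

blocked — turn right 55°, forward 3.7 m, then turn left 48°, forward 2.8 m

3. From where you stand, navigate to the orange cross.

blocked — turn right 3°, forward 4.1 m, then turn right 55°, forward 1.3 m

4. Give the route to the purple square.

turn right 81°, forward 3.5 m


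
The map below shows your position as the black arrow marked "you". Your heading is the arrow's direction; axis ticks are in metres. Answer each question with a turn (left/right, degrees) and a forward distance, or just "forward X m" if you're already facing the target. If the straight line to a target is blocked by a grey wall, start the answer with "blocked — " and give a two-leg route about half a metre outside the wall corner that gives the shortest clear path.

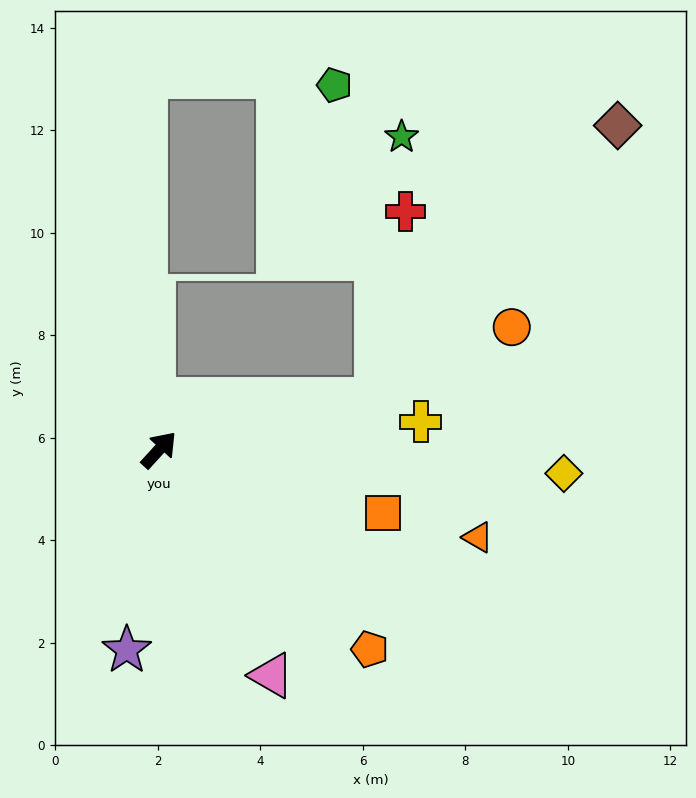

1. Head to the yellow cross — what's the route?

turn right 42°, forward 5.1 m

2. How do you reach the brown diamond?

blocked — turn right 35°, forward 4.4 m, then turn left 36°, forward 7.1 m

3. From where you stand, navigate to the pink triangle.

turn right 111°, forward 4.9 m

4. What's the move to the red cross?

blocked — turn right 35°, forward 4.4 m, then turn left 68°, forward 3.7 m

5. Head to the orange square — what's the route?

turn right 64°, forward 4.5 m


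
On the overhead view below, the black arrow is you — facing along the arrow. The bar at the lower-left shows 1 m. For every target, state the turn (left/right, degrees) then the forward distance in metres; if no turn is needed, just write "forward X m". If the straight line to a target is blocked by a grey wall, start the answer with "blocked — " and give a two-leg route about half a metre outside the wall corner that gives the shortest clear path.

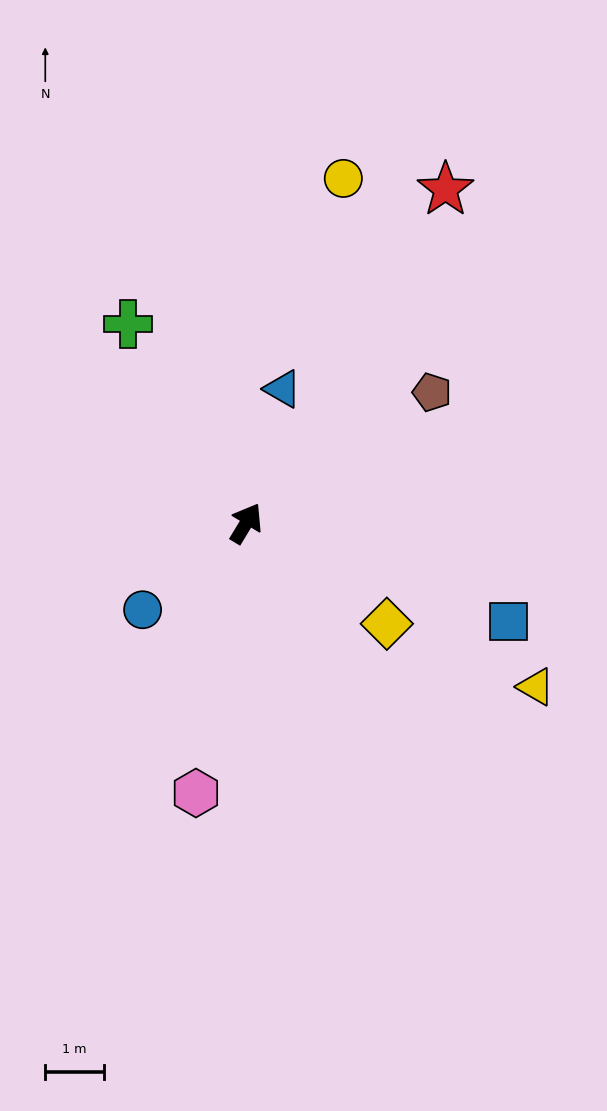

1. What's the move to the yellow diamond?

turn right 94°, forward 3.0 m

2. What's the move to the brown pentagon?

turn right 24°, forward 3.9 m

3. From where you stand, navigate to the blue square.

turn right 79°, forward 4.8 m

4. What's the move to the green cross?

turn left 62°, forward 4.0 m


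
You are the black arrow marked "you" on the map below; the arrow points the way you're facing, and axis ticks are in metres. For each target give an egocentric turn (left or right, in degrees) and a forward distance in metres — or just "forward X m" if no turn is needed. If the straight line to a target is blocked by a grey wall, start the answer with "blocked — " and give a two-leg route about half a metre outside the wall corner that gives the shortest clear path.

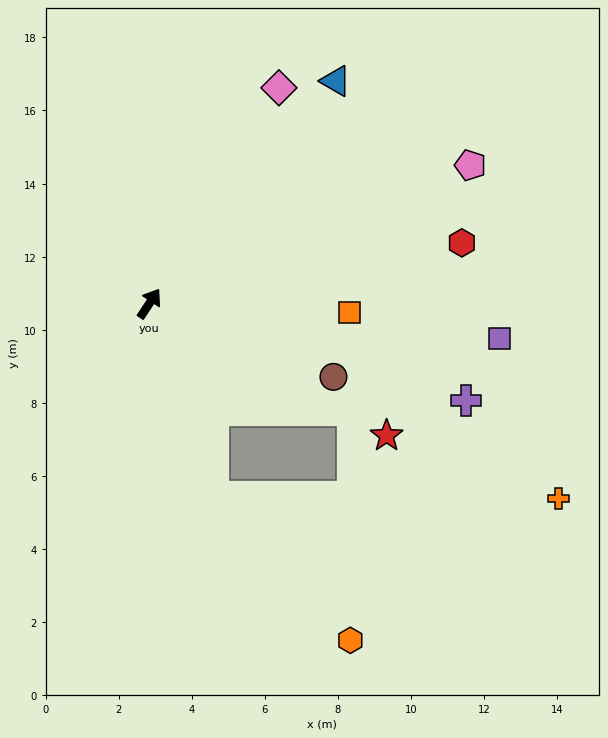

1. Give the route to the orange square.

turn right 59°, forward 5.5 m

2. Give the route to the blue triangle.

turn right 6°, forward 7.9 m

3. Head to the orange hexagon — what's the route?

blocked — turn right 128°, forward 5.6 m, then turn left 25°, forward 5.4 m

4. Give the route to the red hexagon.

turn right 45°, forward 8.7 m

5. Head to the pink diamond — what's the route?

turn left 3°, forward 6.9 m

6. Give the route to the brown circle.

turn right 78°, forward 5.4 m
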